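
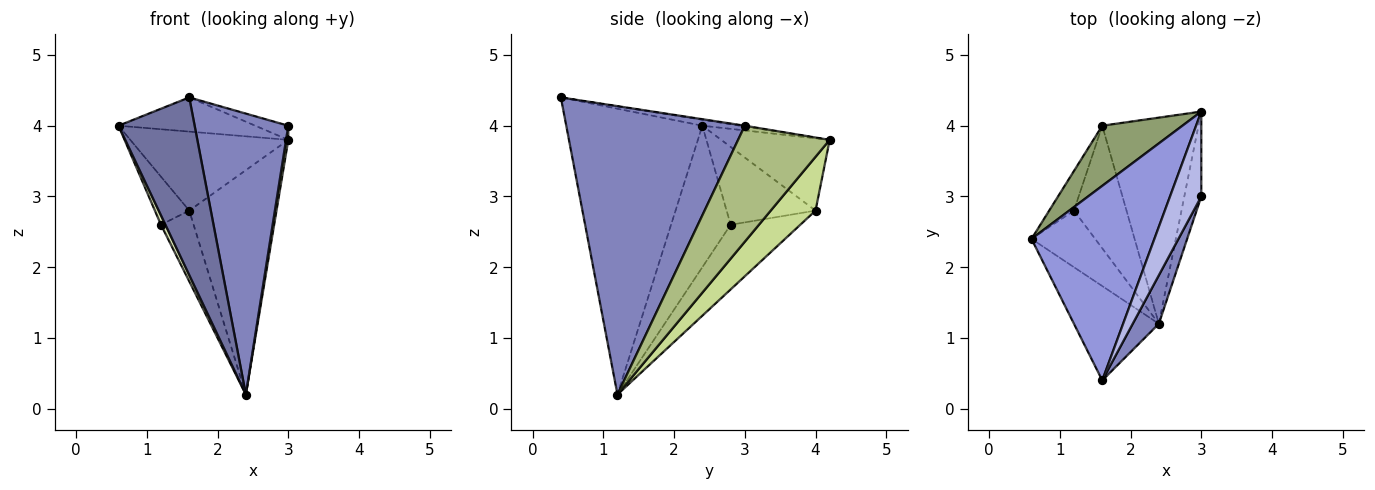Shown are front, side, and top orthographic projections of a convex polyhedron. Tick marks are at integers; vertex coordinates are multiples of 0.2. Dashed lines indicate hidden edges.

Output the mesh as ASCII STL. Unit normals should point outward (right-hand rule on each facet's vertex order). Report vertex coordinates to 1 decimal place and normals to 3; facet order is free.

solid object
 facet normal -0.845 -0.473 -0.251
  outer loop
   vertex 2.4 1.2 0.2
   vertex 1.6 0.4 4.4
   vertex 0.6 2.4 4.0
  endloop
 endfacet
 facet normal 0.883 -0.463 0.080
  outer loop
   vertex 2.4 1.2 0.2
   vertex 3.0 3.0 4.0
   vertex 1.6 0.4 4.4
  endloop
 endfacet
 facet normal -0.048 0.173 0.984
  outer loop
   vertex 3.0 4.2 3.8
   vertex 0.6 2.4 4.0
   vertex 1.6 0.4 4.4
  endloop
 endfacet
 facet normal -0.023 0.164 0.986
  outer loop
   vertex 3.0 4.2 3.8
   vertex 1.6 0.4 4.4
   vertex 3.0 3.0 4.0
  endloop
 endfacet
 facet normal -0.479 0.698 0.532
  outer loop
   vertex 3.0 4.2 3.8
   vertex 1.6 4.0 2.8
   vertex 0.6 2.4 4.0
  endloop
 endfacet
 facet normal 0.989 -0.024 -0.145
  outer loop
   vertex 3.0 4.2 3.8
   vertex 3.0 3.0 4.0
   vertex 2.4 1.2 0.2
  endloop
 endfacet
 facet normal 0.354 0.689 -0.633
  outer loop
   vertex 3.0 4.2 3.8
   vertex 2.4 1.2 0.2
   vertex 1.6 4.0 2.8
  endloop
 endfacet
 facet normal -0.910 -0.068 -0.409
  outer loop
   vertex 1.2 2.8 2.6
   vertex 2.4 1.2 0.2
   vertex 0.6 2.4 4.0
  endloop
 endfacet
 facet normal -0.894 0.346 -0.285
  outer loop
   vertex 1.2 2.8 2.6
   vertex 0.6 2.4 4.0
   vertex 1.6 4.0 2.8
  endloop
 endfacet
 facet normal -0.729 0.342 -0.593
  outer loop
   vertex 1.2 2.8 2.6
   vertex 1.6 4.0 2.8
   vertex 2.4 1.2 0.2
  endloop
 endfacet
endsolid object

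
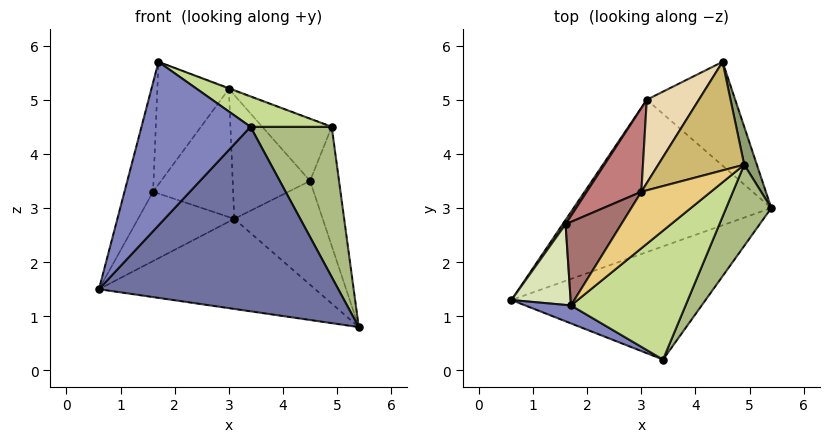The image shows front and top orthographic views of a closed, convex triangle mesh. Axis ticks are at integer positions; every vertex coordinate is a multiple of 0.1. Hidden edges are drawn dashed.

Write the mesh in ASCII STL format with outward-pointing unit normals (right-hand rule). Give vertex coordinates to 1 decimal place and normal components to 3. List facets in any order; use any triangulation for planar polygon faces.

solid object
 facet normal 0.220 -0.831 -0.510
  outer loop
   vertex 3.4 0.2 4.5
   vertex 0.6 1.3 1.5
   vertex 5.4 3.0 0.8
  endloop
 endfacet
 facet normal -0.453 -0.886 0.097
  outer loop
   vertex 1.7 1.2 5.7
   vertex 0.6 1.3 1.5
   vertex 3.4 0.2 4.5
  endloop
 endfacet
 facet normal -0.292 0.487 -0.823
  outer loop
   vertex 3.1 5.0 2.8
   vertex 5.4 3.0 0.8
   vertex 0.6 1.3 1.5
  endloop
 endfacet
 facet normal 0.000 0.707 -0.707
  outer loop
   vertex 3.1 5.0 2.8
   vertex 4.5 5.7 3.5
   vertex 5.4 3.0 0.8
  endloop
 endfacet
 facet normal 0.967 0.244 0.078
  outer loop
   vertex 4.9 3.8 4.5
   vertex 5.4 3.0 0.8
   vertex 4.5 5.7 3.5
  endloop
 endfacet
 facet normal 0.904 -0.377 0.204
  outer loop
   vertex 4.9 3.8 4.5
   vertex 3.4 0.2 4.5
   vertex 5.4 3.0 0.8
  endloop
 endfacet
 facet normal 0.483 -0.201 0.852
  outer loop
   vertex 4.9 3.8 4.5
   vertex 1.7 1.2 5.7
   vertex 3.4 0.2 4.5
  endloop
 endfacet
 facet normal -0.910 0.333 0.246
  outer loop
   vertex 1.6 2.7 3.3
   vertex 0.6 1.3 1.5
   vertex 1.7 1.2 5.7
  endloop
 endfacet
 facet normal -0.834 0.551 0.034
  outer loop
   vertex 1.6 2.7 3.3
   vertex 3.1 5.0 2.8
   vertex 0.6 1.3 1.5
  endloop
 endfacet
 facet normal 0.186 0.488 0.853
  outer loop
   vertex 3.0 3.3 5.2
   vertex 4.9 3.8 4.5
   vertex 4.5 5.7 3.5
  endloop
 endfacet
 facet normal 0.343 0.011 0.939
  outer loop
   vertex 3.0 3.3 5.2
   vertex 1.7 1.2 5.7
   vertex 4.9 3.8 4.5
  endloop
 endfacet
 facet normal -0.570 0.681 0.459
  outer loop
   vertex 3.0 3.3 5.2
   vertex 4.5 5.7 3.5
   vertex 3.1 5.0 2.8
  endloop
 endfacet
 facet normal -0.745 0.551 0.375
  outer loop
   vertex 3.0 3.3 5.2
   vertex 1.6 2.7 3.3
   vertex 1.7 1.2 5.7
  endloop
 endfacet
 facet normal -0.740 0.563 0.368
  outer loop
   vertex 3.0 3.3 5.2
   vertex 3.1 5.0 2.8
   vertex 1.6 2.7 3.3
  endloop
 endfacet
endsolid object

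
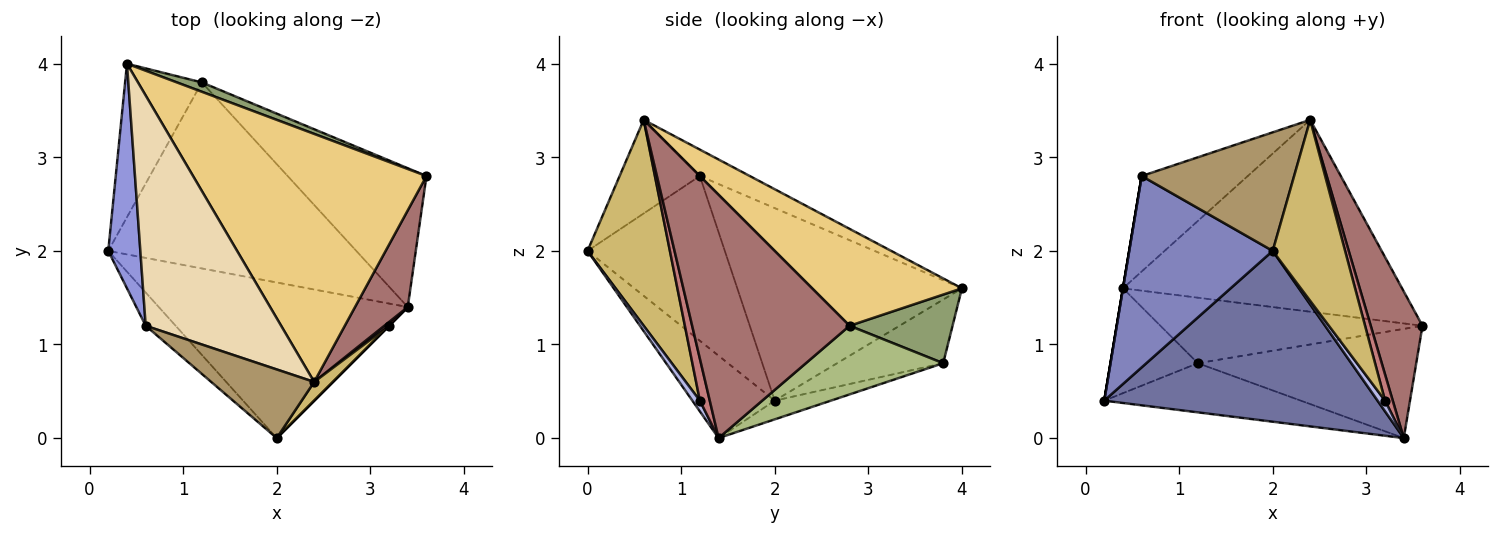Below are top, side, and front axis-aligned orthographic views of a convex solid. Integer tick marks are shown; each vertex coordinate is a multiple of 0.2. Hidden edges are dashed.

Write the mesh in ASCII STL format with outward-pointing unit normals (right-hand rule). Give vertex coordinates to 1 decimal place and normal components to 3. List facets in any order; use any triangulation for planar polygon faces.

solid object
 facet normal -0.217 -0.722 -0.657
  outer loop
   vertex 3.4 1.4 0.0
   vertex 2.0 0.0 2.0
   vertex 0.2 2.0 0.4
  endloop
 endfacet
 facet normal -0.686 -0.717 -0.125
  outer loop
   vertex 0.6 1.2 2.8
   vertex 0.2 2.0 0.4
   vertex 2.0 0.0 2.0
  endloop
 endfacet
 facet normal -0.986 0.000 0.164
  outer loop
   vertex 0.6 1.2 2.8
   vertex 0.4 4.0 1.6
   vertex 0.2 2.0 0.4
  endloop
 endfacet
 facet normal 0.707 -0.707 0.000
  outer loop
   vertex 3.2 1.2 0.4
   vertex 2.0 0.0 2.0
   vertex 3.4 1.4 0.0
  endloop
 endfacet
 facet normal 0.362 0.923 0.132
  outer loop
   vertex 1.2 3.8 0.8
   vertex 0.4 4.0 1.6
   vertex 3.6 2.8 1.2
  endloop
 endfacet
 facet normal 0.362 0.576 -0.733
  outer loop
   vertex 1.2 3.8 0.8
   vertex 3.6 2.8 1.2
   vertex 3.4 1.4 0.0
  endloop
 endfacet
 facet normal -0.565 0.465 -0.681
  outer loop
   vertex 1.2 3.8 0.8
   vertex 0.2 2.0 0.4
   vertex 0.4 4.0 1.6
  endloop
 endfacet
 facet normal -0.073 0.255 -0.964
  outer loop
   vertex 1.2 3.8 0.8
   vertex 3.4 1.4 0.0
   vertex 0.2 2.0 0.4
  endloop
 endfacet
 facet normal -0.415 -0.788 0.456
  outer loop
   vertex 2.4 0.6 3.4
   vertex 0.6 1.2 2.8
   vertex 2.0 0.0 2.0
  endloop
 endfacet
 facet normal 0.749 -0.659 0.068
  outer loop
   vertex 2.4 0.6 3.4
   vertex 2.0 0.0 2.0
   vertex 3.2 1.2 0.4
  endloop
 endfacet
 facet normal 0.312 0.581 0.751
  outer loop
   vertex 2.4 0.6 3.4
   vertex 3.6 2.8 1.2
   vertex 0.4 4.0 1.6
  endloop
 endfacet
 facet normal -0.177 0.377 0.909
  outer loop
   vertex 2.4 0.6 3.4
   vertex 0.4 4.0 1.6
   vertex 0.6 1.2 2.8
  endloop
 endfacet
 facet normal 0.930 -0.306 0.202
  outer loop
   vertex 2.4 0.6 3.4
   vertex 3.4 1.4 0.0
   vertex 3.6 2.8 1.2
  endloop
 endfacet
 facet normal 0.786 -0.612 0.087
  outer loop
   vertex 2.4 0.6 3.4
   vertex 3.2 1.2 0.4
   vertex 3.4 1.4 0.0
  endloop
 endfacet
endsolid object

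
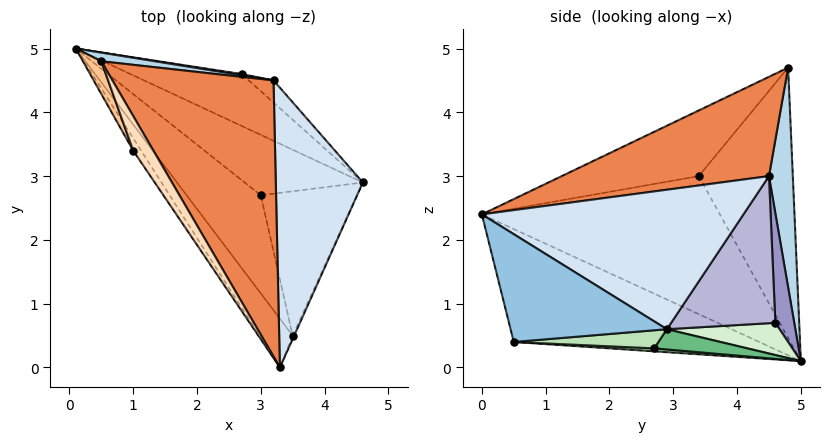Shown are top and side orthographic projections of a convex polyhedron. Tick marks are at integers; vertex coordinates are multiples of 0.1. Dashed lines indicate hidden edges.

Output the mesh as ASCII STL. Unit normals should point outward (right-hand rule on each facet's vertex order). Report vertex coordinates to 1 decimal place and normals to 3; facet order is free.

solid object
 facet normal -0.770 -0.597 -0.226
  outer loop
   vertex 3.5 0.5 0.4
   vertex 3.3 0.0 2.4
   vertex 0.1 5.0 0.1
  endloop
 endfacet
 facet normal 0.909 -0.416 -0.013
  outer loop
   vertex 3.5 0.5 0.4
   vertex 4.6 2.9 0.6
   vertex 3.3 0.0 2.4
  endloop
 endfacet
 facet normal 0.130 0.991 0.032
  outer loop
   vertex 3.2 4.5 3.0
   vertex 0.1 5.0 0.1
   vertex 0.5 4.8 4.7
  endloop
 endfacet
 facet normal 0.847 -0.052 0.529
  outer loop
   vertex 3.2 4.5 3.0
   vertex 3.3 0.0 2.4
   vertex 4.6 2.9 0.6
  endloop
 endfacet
 facet normal 0.522 -0.101 0.847
  outer loop
   vertex 3.2 4.5 3.0
   vertex 0.5 4.8 4.7
   vertex 3.3 0.0 2.4
  endloop
 endfacet
 facet normal -0.831 -0.554 -0.048
  outer loop
   vertex 1.0 3.4 3.0
   vertex 0.1 5.0 0.1
   vertex 3.3 0.0 2.4
  endloop
 endfacet
 facet normal -0.914 -0.402 0.062
  outer loop
   vertex 1.0 3.4 3.0
   vertex 0.5 4.8 4.7
   vertex 0.1 5.0 0.1
  endloop
 endfacet
 facet normal -0.784 -0.573 0.241
  outer loop
   vertex 1.0 3.4 3.0
   vertex 3.3 0.0 2.4
   vertex 0.5 4.8 4.7
  endloop
 endfacet
 facet normal 0.168 0.126 -0.978
  outer loop
   vertex 3.0 2.7 0.3
   vertex 0.1 5.0 0.1
   vertex 4.6 2.9 0.6
  endloop
 endfacet
 facet normal 0.040 -0.036 -0.999
  outer loop
   vertex 3.0 2.7 0.3
   vertex 3.5 0.5 0.4
   vertex 0.1 5.0 0.1
  endloop
 endfacet
 facet normal 0.185 -0.003 -0.983
  outer loop
   vertex 3.0 2.7 0.3
   vertex 4.6 2.9 0.6
   vertex 3.5 0.5 0.4
  endloop
 endfacet
 facet normal 0.261 0.345 -0.902
  outer loop
   vertex 2.7 4.6 0.7
   vertex 4.6 2.9 0.6
   vertex 0.1 5.0 0.1
  endloop
 endfacet
 facet normal 0.150 0.989 0.010
  outer loop
   vertex 2.7 4.6 0.7
   vertex 0.1 5.0 0.1
   vertex 3.2 4.5 3.0
  endloop
 endfacet
 facet normal 0.659 0.744 -0.111
  outer loop
   vertex 2.7 4.6 0.7
   vertex 3.2 4.5 3.0
   vertex 4.6 2.9 0.6
  endloop
 endfacet
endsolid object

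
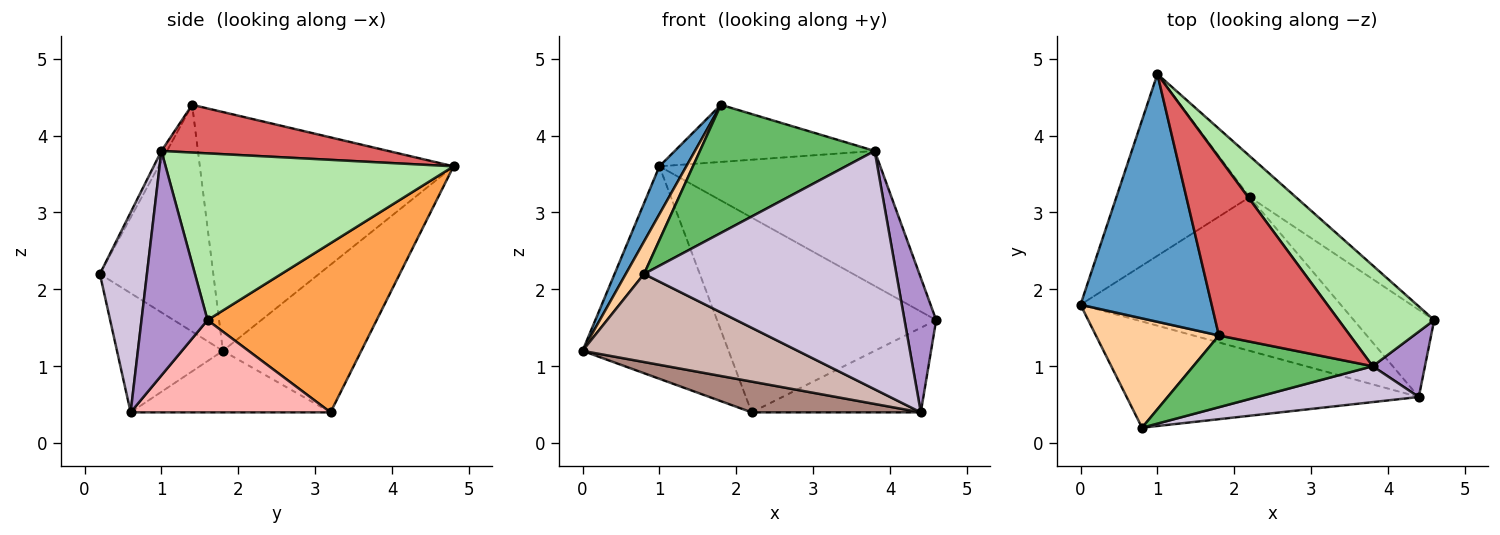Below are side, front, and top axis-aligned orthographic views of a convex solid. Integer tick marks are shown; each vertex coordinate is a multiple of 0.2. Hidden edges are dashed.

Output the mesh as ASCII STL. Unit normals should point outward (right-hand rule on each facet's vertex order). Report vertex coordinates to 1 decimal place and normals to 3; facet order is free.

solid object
 facet normal -0.873 -0.093 0.479
  outer loop
   vertex 1.8 1.4 4.4
   vertex 1.0 4.8 3.6
   vertex 0.0 1.8 1.2
  endloop
 endfacet
 facet normal -0.584 0.617 -0.527
  outer loop
   vertex 2.2 3.2 0.4
   vertex 0.0 1.8 1.2
   vertex 1.0 4.8 3.6
  endloop
 endfacet
 facet normal 0.603 0.781 -0.164
  outer loop
   vertex 2.2 3.2 0.4
   vertex 1.0 4.8 3.6
   vertex 4.6 1.6 1.6
  endloop
 endfacet
 facet normal -0.870 -0.140 0.472
  outer loop
   vertex 0.8 0.2 2.2
   vertex 1.8 1.4 4.4
   vertex 0.0 1.8 1.2
  endloop
 endfacet
 facet normal -0.028 -0.872 0.488
  outer loop
   vertex 3.8 1.0 3.8
   vertex 1.8 1.4 4.4
   vertex 0.8 0.2 2.2
  endloop
 endfacet
 facet normal 0.722 0.554 0.414
  outer loop
   vertex 3.8 1.0 3.8
   vertex 4.6 1.6 1.6
   vertex 1.0 4.8 3.6
  endloop
 endfacet
 facet normal 0.328 0.289 0.900
  outer loop
   vertex 3.8 1.0 3.8
   vertex 1.0 4.8 3.6
   vertex 1.8 1.4 4.4
  endloop
 endfacet
 facet normal 0.636 0.538 -0.554
  outer loop
   vertex 4.4 0.6 0.4
   vertex 2.2 3.2 0.4
   vertex 4.6 1.6 1.6
  endloop
 endfacet
 facet normal 0.882 -0.423 0.206
  outer loop
   vertex 4.4 0.6 0.4
   vertex 4.6 1.6 1.6
   vertex 3.8 1.0 3.8
  endloop
 endfacet
 facet normal 0.181 -0.972 0.146
  outer loop
   vertex 4.4 0.6 0.4
   vertex 3.8 1.0 3.8
   vertex 0.8 0.2 2.2
  endloop
 endfacet
 facet normal -0.226 -0.191 -0.955
  outer loop
   vertex 4.4 0.6 0.4
   vertex 0.0 1.8 1.2
   vertex 2.2 3.2 0.4
  endloop
 endfacet
 facet normal -0.300 -0.609 -0.735
  outer loop
   vertex 4.4 0.6 0.4
   vertex 0.8 0.2 2.2
   vertex 0.0 1.8 1.2
  endloop
 endfacet
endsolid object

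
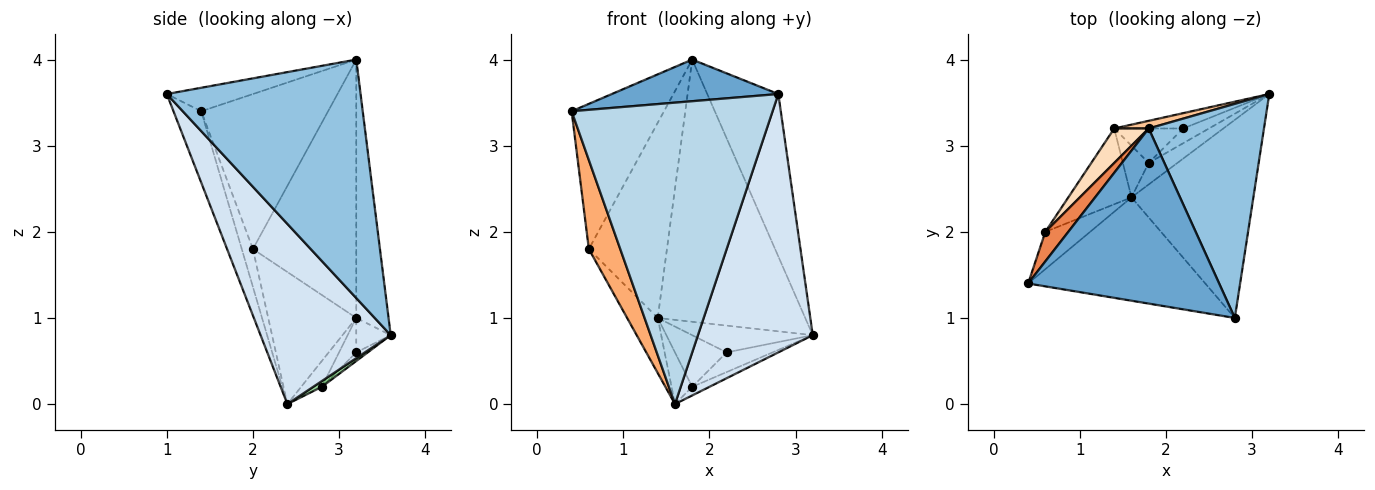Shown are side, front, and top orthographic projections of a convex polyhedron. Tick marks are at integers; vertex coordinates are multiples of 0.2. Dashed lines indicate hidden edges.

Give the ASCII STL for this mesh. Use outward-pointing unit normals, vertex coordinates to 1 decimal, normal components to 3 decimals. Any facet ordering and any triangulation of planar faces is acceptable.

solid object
 facet normal -0.119 -0.230 0.966
  outer loop
   vertex 1.8 3.2 4.0
   vertex 0.4 1.4 3.4
   vertex 2.8 1.0 3.6
  endloop
 endfacet
 facet normal 0.855 0.313 0.413
  outer loop
   vertex 1.8 3.2 4.0
   vertex 2.8 1.0 3.6
   vertex 3.2 3.6 0.8
  endloop
 endfacet
 facet normal -0.130 -0.938 -0.322
  outer loop
   vertex 1.6 2.4 0.0
   vertex 2.8 1.0 3.6
   vertex 0.4 1.4 3.4
  endloop
 endfacet
 facet normal 0.669 -0.590 -0.452
  outer loop
   vertex 1.6 2.4 0.0
   vertex 3.2 3.6 0.8
   vertex 2.8 1.0 3.6
  endloop
 endfacet
 facet normal -0.803 0.585 0.119
  outer loop
   vertex 0.6 2.0 1.8
   vertex 0.4 1.4 3.4
   vertex 1.8 3.2 4.0
  endloop
 endfacet
 facet normal -0.311 -0.876 -0.368
  outer loop
   vertex 0.6 2.0 1.8
   vertex 1.6 2.4 0.0
   vertex 0.4 1.4 3.4
  endloop
 endfacet
 facet normal -0.214 0.976 0.029
  outer loop
   vertex 1.4 3.2 1.0
   vertex 1.8 3.2 4.0
   vertex 3.2 3.6 0.8
  endloop
 endfacet
 facet normal -0.793 0.599 0.106
  outer loop
   vertex 1.4 3.2 1.0
   vertex 0.6 2.0 1.8
   vertex 1.8 3.2 4.0
  endloop
 endfacet
 facet normal -0.861 0.299 -0.412
  outer loop
   vertex 1.4 3.2 1.0
   vertex 1.6 2.4 0.0
   vertex 0.6 2.0 1.8
  endloop
 endfacet
 facet normal 0.183 0.365 -0.913
  outer loop
   vertex 1.8 2.8 0.2
   vertex 3.2 3.6 0.8
   vertex 1.6 2.4 0.0
  endloop
 endfacet
 facet normal -0.577 0.577 -0.577
  outer loop
   vertex 1.8 2.8 0.2
   vertex 1.6 2.4 0.0
   vertex 1.4 3.2 1.0
  endloop
 endfacet
 facet normal -0.241 0.843 -0.482
  outer loop
   vertex 2.2 3.2 0.6
   vertex 1.4 3.2 1.0
   vertex 3.2 3.6 0.8
  endloop
 endfacet
 facet normal -0.196 0.784 -0.588
  outer loop
   vertex 2.2 3.2 0.6
   vertex 3.2 3.6 0.8
   vertex 1.8 2.8 0.2
  endloop
 endfacet
 facet normal -0.267 0.802 -0.535
  outer loop
   vertex 2.2 3.2 0.6
   vertex 1.8 2.8 0.2
   vertex 1.4 3.2 1.0
  endloop
 endfacet
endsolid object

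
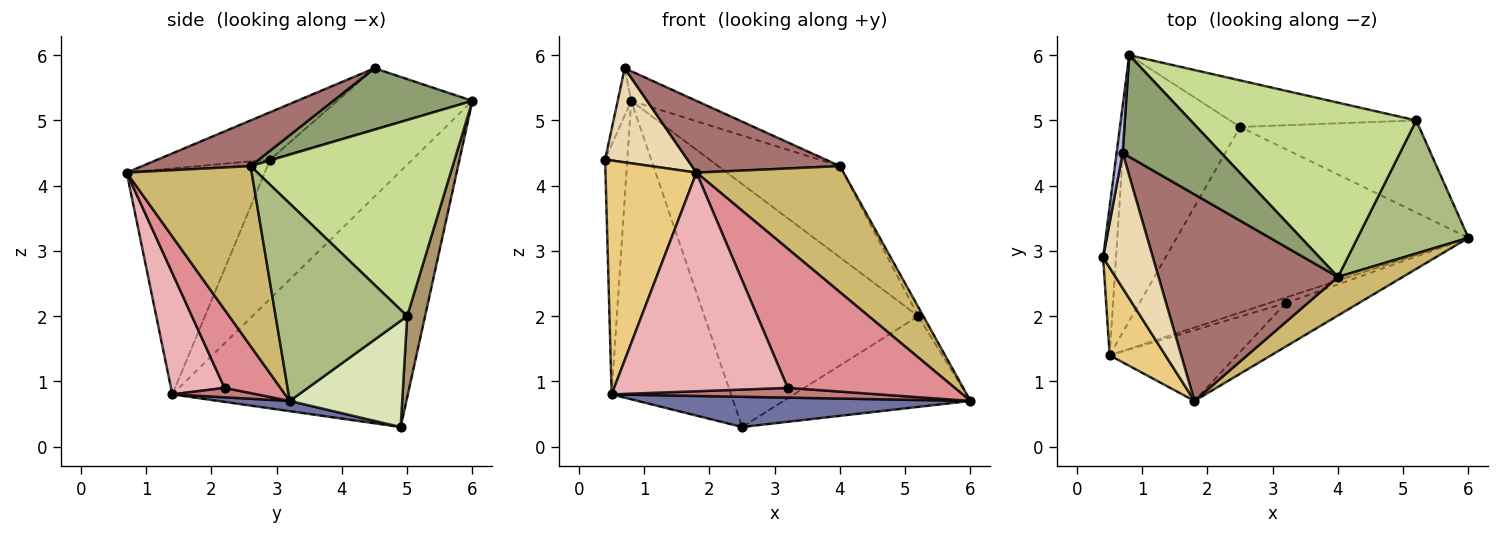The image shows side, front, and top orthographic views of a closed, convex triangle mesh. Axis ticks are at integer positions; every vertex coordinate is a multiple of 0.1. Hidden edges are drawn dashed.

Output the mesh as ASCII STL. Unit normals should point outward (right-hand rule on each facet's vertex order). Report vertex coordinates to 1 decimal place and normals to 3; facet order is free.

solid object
 facet normal 0.035 -0.161 -0.986
  outer loop
   vertex 0.5 1.4 0.8
   vertex 2.5 4.9 0.3
   vertex 6.0 3.2 0.7
  endloop
 endfacet
 facet normal -0.984 0.153 -0.091
  outer loop
   vertex 0.5 1.4 0.8
   vertex 0.4 2.9 4.4
   vertex 0.8 6.0 5.3
  endloop
 endfacet
 facet normal -0.827 0.419 -0.374
  outer loop
   vertex 0.5 1.4 0.8
   vertex 0.8 6.0 5.3
   vertex 2.5 4.9 0.3
  endloop
 endfacet
 facet normal -0.990 0.099 0.099
  outer loop
   vertex 0.7 4.5 5.8
   vertex 0.8 6.0 5.3
   vertex 0.4 2.9 4.4
  endloop
 endfacet
 facet normal 0.513 0.240 0.824
  outer loop
   vertex 0.7 4.5 5.8
   vertex 4.0 2.6 4.3
   vertex 0.8 6.0 5.3
  endloop
 endfacet
 facet normal 0.871 0.034 0.490
  outer loop
   vertex 5.2 5.0 2.0
   vertex 4.0 2.6 4.3
   vertex 6.0 3.2 0.7
  endloop
 endfacet
 facet normal 0.610 0.368 0.702
  outer loop
   vertex 5.2 5.0 2.0
   vertex 0.8 6.0 5.3
   vertex 4.0 2.6 4.3
  endloop
 endfacet
 facet normal 0.389 0.647 -0.656
  outer loop
   vertex 5.2 5.0 2.0
   vertex 6.0 3.2 0.7
   vertex 2.5 4.9 0.3
  endloop
 endfacet
 facet normal 0.082 0.979 -0.188
  outer loop
   vertex 5.2 5.0 2.0
   vertex 2.5 4.9 0.3
   vertex 0.8 6.0 5.3
  endloop
 endfacet
 facet normal 0.631 -0.742 0.227
  outer loop
   vertex 1.8 0.7 4.2
   vertex 6.0 3.2 0.7
   vertex 4.0 2.6 4.3
  endloop
 endfacet
 facet normal -0.818 -0.539 0.202
  outer loop
   vertex 1.8 0.7 4.2
   vertex 0.4 2.9 4.4
   vertex 0.5 1.4 0.8
  endloop
 endfacet
 facet normal -0.615 -0.450 0.647
  outer loop
   vertex 1.8 0.7 4.2
   vertex 0.7 4.5 5.8
   vertex 0.4 2.9 4.4
  endloop
 endfacet
 facet normal 0.234 -0.319 0.918
  outer loop
   vertex 1.8 0.7 4.2
   vertex 4.0 2.6 4.3
   vertex 0.7 4.5 5.8
  endloop
 endfacet
 facet normal 0.267 -0.841 -0.472
  outer loop
   vertex 3.2 2.2 0.9
   vertex 0.5 1.4 0.8
   vertex 6.0 3.2 0.7
  endloop
 endfacet
 facet normal 0.304 -0.909 -0.284
  outer loop
   vertex 3.2 2.2 0.9
   vertex 6.0 3.2 0.7
   vertex 1.8 0.7 4.2
  endloop
 endfacet
 facet normal 0.281 -0.913 -0.296
  outer loop
   vertex 3.2 2.2 0.9
   vertex 1.8 0.7 4.2
   vertex 0.5 1.4 0.8
  endloop
 endfacet
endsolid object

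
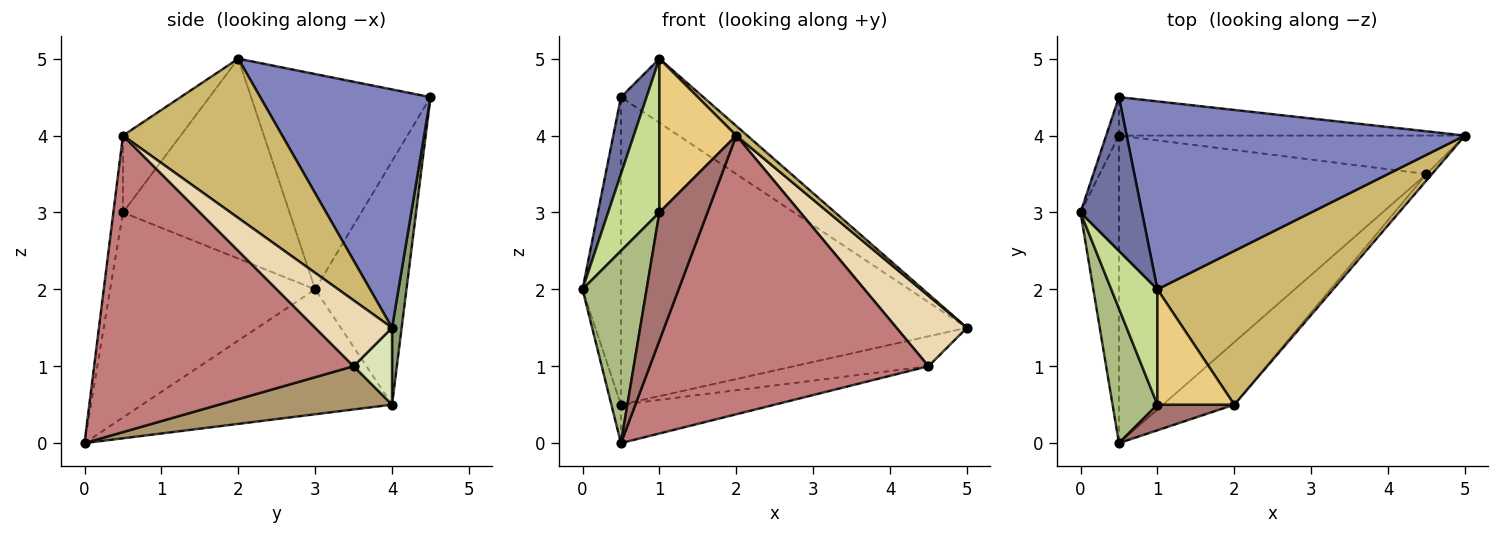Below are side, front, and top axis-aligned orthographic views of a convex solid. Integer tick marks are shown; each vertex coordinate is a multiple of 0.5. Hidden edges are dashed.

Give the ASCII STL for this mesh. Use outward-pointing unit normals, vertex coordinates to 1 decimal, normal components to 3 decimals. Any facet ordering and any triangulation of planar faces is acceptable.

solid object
 facet normal -0.953 -0.136 0.272
  outer loop
   vertex 0.5 4.5 4.5
   vertex 0.0 3.0 2.0
   vertex 1.0 2.0 5.0
  endloop
 endfacet
 facet normal 0.555 0.268 0.787
  outer loop
   vertex 0.5 4.5 4.5
   vertex 1.0 2.0 5.0
   vertex 5.0 4.0 1.5
  endloop
 endfacet
 facet normal -0.955 0.037 -0.294
  outer loop
   vertex 0.5 4.0 0.5
   vertex 0.5 0.0 0.0
   vertex 0.0 3.0 2.0
  endloop
 endfacet
 facet normal -0.921 0.388 -0.048
  outer loop
   vertex 0.5 4.0 0.5
   vertex 0.0 3.0 2.0
   vertex 0.5 4.5 4.5
  endloop
 endfacet
 facet normal 0.028 0.992 -0.124
  outer loop
   vertex 0.5 4.0 0.5
   vertex 0.5 4.5 4.5
   vertex 5.0 4.0 1.5
  endloop
 endfacet
 facet normal -0.934 -0.292 0.204
  outer loop
   vertex 1.0 0.5 3.0
   vertex 0.0 3.0 2.0
   vertex 0.5 0.0 0.0
  endloop
 endfacet
 facet normal -0.933 -0.287 0.215
  outer loop
   vertex 1.0 0.5 3.0
   vertex 1.0 2.0 5.0
   vertex 0.0 3.0 2.0
  endloop
 endfacet
 facet normal 0.173 0.605 -0.777
  outer loop
   vertex 4.5 3.5 1.0
   vertex 0.5 4.0 0.5
   vertex 5.0 4.0 1.5
  endloop
 endfacet
 facet normal 0.138 0.123 -0.983
  outer loop
   vertex 4.5 3.5 1.0
   vertex 0.5 0.0 0.0
   vertex 0.5 4.0 0.5
  endloop
 endfacet
 facet normal 0.671 -0.046 0.740
  outer loop
   vertex 2.0 0.5 4.0
   vertex 5.0 4.0 1.5
   vertex 1.0 2.0 5.0
  endloop
 endfacet
 facet normal -0.514 -0.686 0.514
  outer loop
   vertex 2.0 0.5 4.0
   vertex 1.0 2.0 5.0
   vertex 1.0 0.5 3.0
  endloop
 endfacet
 facet normal 0.736 -0.674 -0.061
  outer loop
   vertex 2.0 0.5 4.0
   vertex 4.5 3.5 1.0
   vertex 5.0 4.0 1.5
  endloop
 endfacet
 facet normal -0.192 -0.962 0.192
  outer loop
   vertex 2.0 0.5 4.0
   vertex 1.0 0.5 3.0
   vertex 0.5 0.0 0.0
  endloop
 endfacet
 facet normal 0.672 -0.722 -0.162
  outer loop
   vertex 2.0 0.5 4.0
   vertex 0.5 0.0 0.0
   vertex 4.5 3.5 1.0
  endloop
 endfacet
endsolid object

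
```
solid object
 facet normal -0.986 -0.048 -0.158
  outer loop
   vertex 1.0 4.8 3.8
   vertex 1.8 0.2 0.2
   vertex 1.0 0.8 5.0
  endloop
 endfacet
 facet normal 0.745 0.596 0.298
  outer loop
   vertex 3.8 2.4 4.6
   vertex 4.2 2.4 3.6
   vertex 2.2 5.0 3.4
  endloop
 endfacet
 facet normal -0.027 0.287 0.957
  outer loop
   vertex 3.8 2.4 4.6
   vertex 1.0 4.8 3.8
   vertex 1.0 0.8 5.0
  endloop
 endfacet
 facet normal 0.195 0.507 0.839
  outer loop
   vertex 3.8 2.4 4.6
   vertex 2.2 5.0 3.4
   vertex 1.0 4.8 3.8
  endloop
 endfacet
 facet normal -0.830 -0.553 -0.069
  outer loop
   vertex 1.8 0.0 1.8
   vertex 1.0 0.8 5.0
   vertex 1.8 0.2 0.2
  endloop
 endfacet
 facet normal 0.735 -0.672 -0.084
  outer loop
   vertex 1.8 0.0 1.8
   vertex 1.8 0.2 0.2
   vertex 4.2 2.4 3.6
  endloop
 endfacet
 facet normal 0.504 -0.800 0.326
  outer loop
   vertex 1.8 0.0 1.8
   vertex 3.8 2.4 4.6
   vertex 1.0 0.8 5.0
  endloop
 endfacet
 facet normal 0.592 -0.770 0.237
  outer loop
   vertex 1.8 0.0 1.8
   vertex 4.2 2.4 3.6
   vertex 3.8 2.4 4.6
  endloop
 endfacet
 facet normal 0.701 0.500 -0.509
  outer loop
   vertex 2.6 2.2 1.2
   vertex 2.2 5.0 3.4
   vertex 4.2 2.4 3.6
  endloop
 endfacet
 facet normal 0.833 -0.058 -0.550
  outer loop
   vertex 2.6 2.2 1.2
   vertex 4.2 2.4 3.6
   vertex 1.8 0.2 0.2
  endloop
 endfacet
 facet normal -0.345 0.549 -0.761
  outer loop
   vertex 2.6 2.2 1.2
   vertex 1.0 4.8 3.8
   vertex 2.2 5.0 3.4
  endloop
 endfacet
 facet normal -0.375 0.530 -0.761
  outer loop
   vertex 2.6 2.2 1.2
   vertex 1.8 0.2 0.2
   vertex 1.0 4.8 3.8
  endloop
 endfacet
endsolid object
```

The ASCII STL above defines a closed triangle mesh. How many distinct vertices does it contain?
8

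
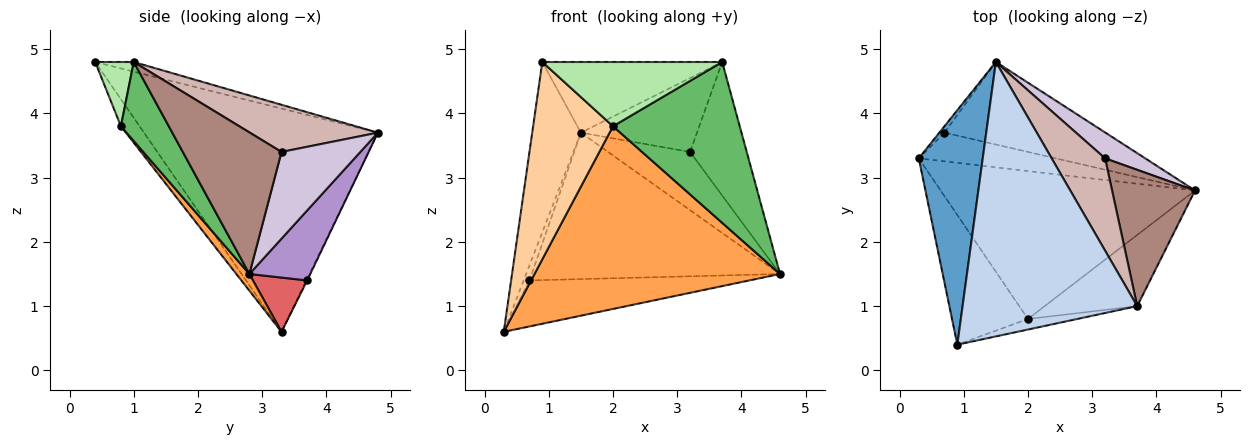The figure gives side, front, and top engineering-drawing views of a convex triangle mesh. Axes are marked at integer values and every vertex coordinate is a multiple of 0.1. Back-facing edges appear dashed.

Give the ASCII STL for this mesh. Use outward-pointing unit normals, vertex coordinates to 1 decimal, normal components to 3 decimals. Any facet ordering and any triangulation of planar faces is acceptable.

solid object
 facet normal -0.943 0.196 0.270
  outer loop
   vertex 1.5 4.8 3.7
   vertex 0.3 3.3 0.6
   vertex 0.9 0.4 4.8
  endloop
 endfacet
 facet normal -0.053 0.249 0.967
  outer loop
   vertex 3.7 1.0 4.8
   vertex 1.5 4.8 3.7
   vertex 0.9 0.4 4.8
  endloop
 endfacet
 facet normal 0.041 -0.777 -0.629
  outer loop
   vertex 2.0 0.8 3.8
   vertex 0.3 3.3 0.6
   vertex 4.6 2.8 1.5
  endloop
 endfacet
 facet normal -0.192 -0.820 -0.539
  outer loop
   vertex 2.0 0.8 3.8
   vertex 0.9 0.4 4.8
   vertex 0.3 3.3 0.6
  endloop
 endfacet
 facet normal 0.327 -0.864 -0.382
  outer loop
   vertex 2.0 0.8 3.8
   vertex 4.6 2.8 1.5
   vertex 3.7 1.0 4.8
  endloop
 endfacet
 facet normal 0.207 -0.965 -0.159
  outer loop
   vertex 2.0 0.8 3.8
   vertex 3.7 1.0 4.8
   vertex 0.9 0.4 4.8
  endloop
 endfacet
 facet normal 0.205 0.831 -0.518
  outer loop
   vertex 0.7 3.7 1.4
   vertex 4.6 2.8 1.5
   vertex 0.3 3.3 0.6
  endloop
 endfacet
 facet normal -0.130 0.911 -0.391
  outer loop
   vertex 0.7 3.7 1.4
   vertex 0.3 3.3 0.6
   vertex 1.5 4.8 3.7
  endloop
 endfacet
 facet normal 0.209 0.852 -0.480
  outer loop
   vertex 0.7 3.7 1.4
   vertex 1.5 4.8 3.7
   vertex 4.6 2.8 1.5
  endloop
 endfacet
 facet normal 0.660 0.687 0.305
  outer loop
   vertex 3.2 3.3 3.4
   vertex 4.6 2.8 1.5
   vertex 1.5 4.8 3.7
  endloop
 endfacet
 facet normal 0.773 0.444 0.453
  outer loop
   vertex 3.2 3.3 3.4
   vertex 3.7 1.0 4.8
   vertex 4.6 2.8 1.5
  endloop
 endfacet
 facet normal 0.567 0.515 0.643
  outer loop
   vertex 3.2 3.3 3.4
   vertex 1.5 4.8 3.7
   vertex 3.7 1.0 4.8
  endloop
 endfacet
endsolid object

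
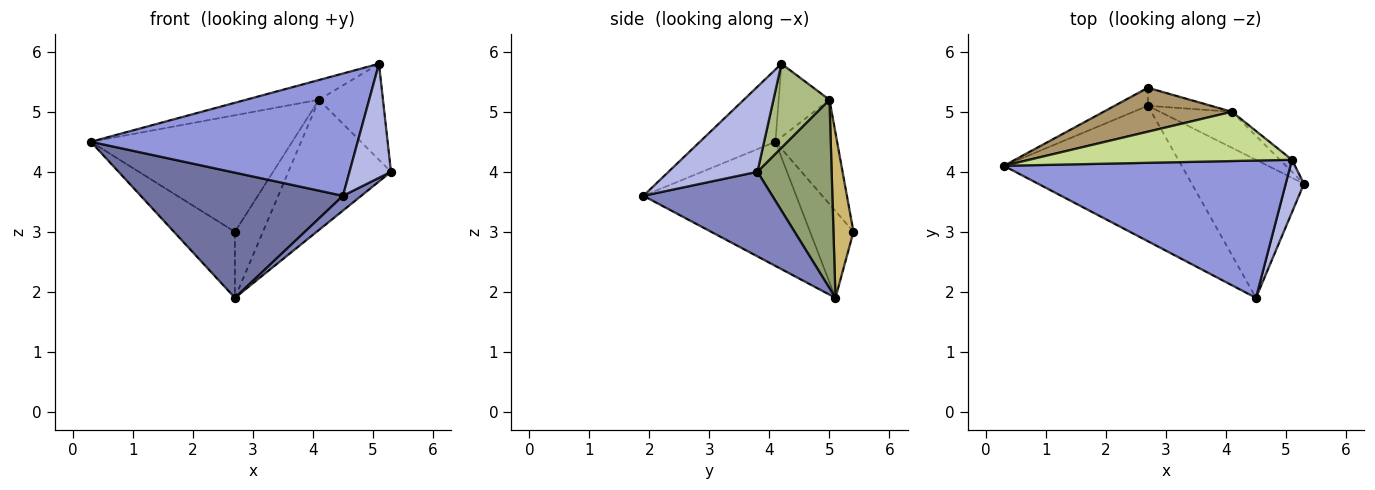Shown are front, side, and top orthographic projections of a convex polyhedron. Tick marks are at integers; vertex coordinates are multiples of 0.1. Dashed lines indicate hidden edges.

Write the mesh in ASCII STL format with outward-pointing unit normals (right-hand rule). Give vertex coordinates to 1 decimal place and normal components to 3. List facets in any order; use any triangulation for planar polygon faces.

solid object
 facet normal -0.456 -0.604 -0.654
  outer loop
   vertex 2.7 5.1 1.9
   vertex 4.5 1.9 3.6
   vertex 0.3 4.1 4.5
  endloop
 endfacet
 facet normal 0.600 -0.085 -0.795
  outer loop
   vertex 2.7 5.1 1.9
   vertex 5.3 3.8 4.0
   vertex 4.5 1.9 3.6
  endloop
 endfacet
 facet normal -0.185 -0.654 0.734
  outer loop
   vertex 5.1 4.2 5.8
   vertex 0.3 4.1 4.5
   vertex 4.5 1.9 3.6
  endloop
 endfacet
 facet normal 0.890 -0.415 0.191
  outer loop
   vertex 5.1 4.2 5.8
   vertex 4.5 1.9 3.6
   vertex 5.3 3.8 4.0
  endloop
 endfacet
 facet normal 0.572 0.791 -0.219
  outer loop
   vertex 4.1 5.0 5.2
   vertex 5.3 3.8 4.0
   vertex 2.7 5.1 1.9
  endloop
 endfacet
 facet normal 0.656 0.749 -0.094
  outer loop
   vertex 4.1 5.0 5.2
   vertex 5.1 4.2 5.8
   vertex 5.3 3.8 4.0
  endloop
 endfacet
 facet normal -0.251 0.360 0.898
  outer loop
   vertex 4.1 5.0 5.2
   vertex 0.3 4.1 4.5
   vertex 5.1 4.2 5.8
  endloop
 endfacet
 facet normal -0.566 0.795 -0.217
  outer loop
   vertex 2.7 5.4 3.0
   vertex 2.7 5.1 1.9
   vertex 0.3 4.1 4.5
  endloop
 endfacet
 facet normal -0.275 0.900 0.339
  outer loop
   vertex 2.7 5.4 3.0
   vertex 0.3 4.1 4.5
   vertex 4.1 5.0 5.2
  endloop
 endfacet
 facet normal 0.567 0.794 -0.217
  outer loop
   vertex 2.7 5.4 3.0
   vertex 4.1 5.0 5.2
   vertex 2.7 5.1 1.9
  endloop
 endfacet
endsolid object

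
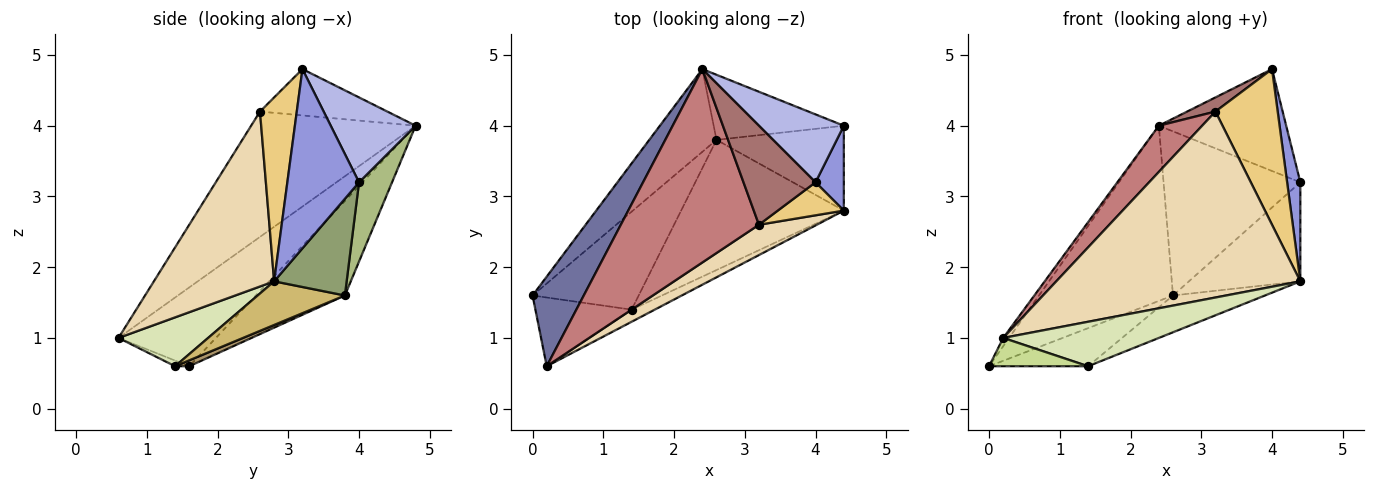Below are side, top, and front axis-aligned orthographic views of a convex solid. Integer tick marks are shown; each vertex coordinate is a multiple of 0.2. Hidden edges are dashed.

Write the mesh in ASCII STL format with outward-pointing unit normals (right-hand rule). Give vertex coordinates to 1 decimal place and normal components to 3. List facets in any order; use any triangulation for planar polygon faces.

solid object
 facet normal -0.838 0.050 0.544
  outer loop
   vertex 0.2 0.6 1.0
   vertex 2.4 4.8 4.0
   vertex 0.0 1.6 0.6
  endloop
 endfacet
 facet normal -0.515 0.775 -0.366
  outer loop
   vertex 2.6 3.8 1.6
   vertex 0.0 1.6 0.6
   vertex 2.4 4.8 4.0
  endloop
 endfacet
 facet normal 0.972 -0.179 0.153
  outer loop
   vertex 4.4 4.0 3.2
   vertex 4.0 3.2 4.8
   vertex 4.4 2.8 1.8
  endloop
 endfacet
 facet normal 0.485 0.728 0.485
  outer loop
   vertex 4.4 4.0 3.2
   vertex 2.4 4.8 4.0
   vertex 4.0 3.2 4.8
  endloop
 endfacet
 facet normal 0.443 0.681 -0.583
  outer loop
   vertex 4.4 4.0 3.2
   vertex 4.4 2.8 1.8
   vertex 2.6 3.8 1.6
  endloop
 endfacet
 facet normal 0.219 0.907 -0.360
  outer loop
   vertex 4.4 4.0 3.2
   vertex 2.6 3.8 1.6
   vertex 2.4 4.8 4.0
  endloop
 endfacet
 facet normal -0.054 -0.380 -0.923
  outer loop
   vertex 1.4 1.4 0.6
   vertex 0.2 0.6 1.0
   vertex 0.0 1.6 0.6
  endloop
 endfacet
 facet normal 0.486 -0.843 -0.230
  outer loop
   vertex 1.4 1.4 0.6
   vertex 4.4 2.8 1.8
   vertex 0.2 0.6 1.0
  endloop
 endfacet
 facet normal 0.052 0.362 -0.931
  outer loop
   vertex 1.4 1.4 0.6
   vertex 0.0 1.6 0.6
   vertex 2.6 3.8 1.6
  endloop
 endfacet
 facet normal 0.250 0.263 -0.932
  outer loop
   vertex 1.4 1.4 0.6
   vertex 2.6 3.8 1.6
   vertex 4.4 2.8 1.8
  endloop
 endfacet
 facet normal 0.500 -0.847 0.180
  outer loop
   vertex 3.2 2.6 4.2
   vertex 4.4 2.8 1.8
   vertex 4.0 3.2 4.8
  endloop
 endfacet
 facet normal 0.437 -0.888 0.145
  outer loop
   vertex 3.2 2.6 4.2
   vertex 0.2 0.6 1.0
   vertex 4.4 2.8 1.8
  endloop
 endfacet
 facet normal -0.537 -0.119 0.835
  outer loop
   vertex 3.2 2.6 4.2
   vertex 4.0 3.2 4.8
   vertex 2.4 4.8 4.0
  endloop
 endfacet
 facet normal -0.662 -0.174 0.729
  outer loop
   vertex 3.2 2.6 4.2
   vertex 2.4 4.8 4.0
   vertex 0.2 0.6 1.0
  endloop
 endfacet
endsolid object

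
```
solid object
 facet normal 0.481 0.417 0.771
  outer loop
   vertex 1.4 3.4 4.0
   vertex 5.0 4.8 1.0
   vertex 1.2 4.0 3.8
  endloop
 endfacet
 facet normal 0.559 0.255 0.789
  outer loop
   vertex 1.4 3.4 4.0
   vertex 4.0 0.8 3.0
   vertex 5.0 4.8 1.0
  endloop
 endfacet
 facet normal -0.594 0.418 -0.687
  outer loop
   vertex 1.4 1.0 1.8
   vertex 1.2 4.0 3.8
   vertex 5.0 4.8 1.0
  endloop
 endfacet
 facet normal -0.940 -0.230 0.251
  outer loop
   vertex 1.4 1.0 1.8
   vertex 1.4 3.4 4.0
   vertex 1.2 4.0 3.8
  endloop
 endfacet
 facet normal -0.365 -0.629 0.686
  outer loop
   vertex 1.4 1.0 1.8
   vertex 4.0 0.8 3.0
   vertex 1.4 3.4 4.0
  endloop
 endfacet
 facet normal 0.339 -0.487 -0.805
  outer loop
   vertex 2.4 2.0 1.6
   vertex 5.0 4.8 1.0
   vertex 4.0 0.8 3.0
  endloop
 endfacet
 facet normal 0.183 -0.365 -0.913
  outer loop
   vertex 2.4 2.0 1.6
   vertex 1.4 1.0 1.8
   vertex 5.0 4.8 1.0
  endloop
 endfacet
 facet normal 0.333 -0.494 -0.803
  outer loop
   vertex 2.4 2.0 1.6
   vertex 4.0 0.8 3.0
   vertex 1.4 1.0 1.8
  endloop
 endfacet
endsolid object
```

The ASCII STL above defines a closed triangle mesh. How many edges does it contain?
12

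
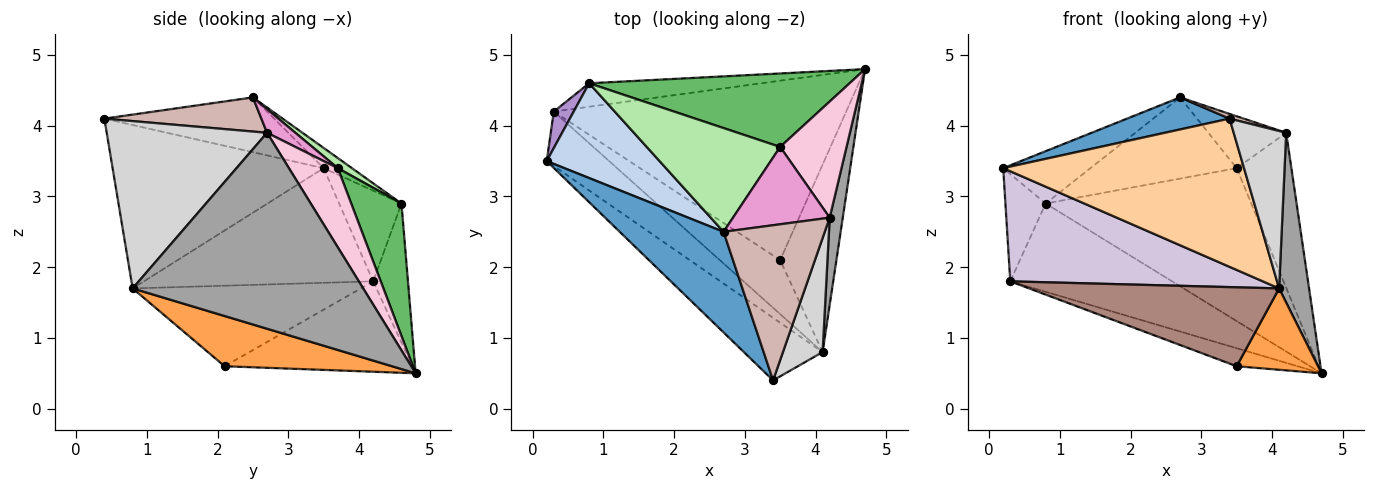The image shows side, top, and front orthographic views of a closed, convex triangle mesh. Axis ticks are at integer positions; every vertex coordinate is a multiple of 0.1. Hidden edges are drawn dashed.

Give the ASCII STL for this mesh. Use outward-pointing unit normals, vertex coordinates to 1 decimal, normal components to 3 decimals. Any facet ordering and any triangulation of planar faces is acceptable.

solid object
 facet normal -0.449 -0.271 0.851
  outer loop
   vertex 2.7 2.5 4.4
   vertex 0.2 3.5 3.4
   vertex 3.4 0.4 4.1
  endloop
 endfacet
 facet normal -0.155 0.478 0.865
  outer loop
   vertex 0.8 4.6 2.9
   vertex 0.2 3.5 3.4
   vertex 2.7 2.5 4.4
  endloop
 endfacet
 facet normal 0.634 -0.308 -0.710
  outer loop
   vertex 4.1 0.8 1.7
   vertex 3.5 2.1 0.6
   vertex 4.7 4.8 0.5
  endloop
 endfacet
 facet normal -0.628 -0.717 -0.303
  outer loop
   vertex 4.1 0.8 1.7
   vertex 3.4 0.4 4.1
   vertex 0.2 3.5 3.4
  endloop
 endfacet
 facet normal 0.215 0.880 0.423
  outer loop
   vertex 3.5 3.7 3.4
   vertex 4.7 4.8 0.5
   vertex 0.8 4.6 2.9
  endloop
 endfacet
 facet normal 0.060 0.615 0.786
  outer loop
   vertex 3.5 3.7 3.4
   vertex 0.8 4.6 2.9
   vertex 2.7 2.5 4.4
  endloop
 endfacet
 facet normal -0.294 0.095 -0.951
  outer loop
   vertex 0.3 4.2 1.8
   vertex 4.7 4.8 0.5
   vertex 3.5 2.1 0.6
  endloop
 endfacet
 facet normal -0.203 0.946 -0.252
  outer loop
   vertex 0.3 4.2 1.8
   vertex 0.8 4.6 2.9
   vertex 4.7 4.8 0.5
  endloop
 endfacet
 facet normal -0.826 0.533 0.182
  outer loop
   vertex 0.3 4.2 1.8
   vertex 0.2 3.5 3.4
   vertex 0.8 4.6 2.9
  endloop
 endfacet
 facet normal -0.631 -0.695 -0.344
  outer loop
   vertex 0.3 4.2 1.8
   vertex 4.1 0.8 1.7
   vertex 0.2 3.5 3.4
  endloop
 endfacet
 facet normal -0.602 -0.659 -0.451
  outer loop
   vertex 0.3 4.2 1.8
   vertex 3.5 2.1 0.6
   vertex 4.1 0.8 1.7
  endloop
 endfacet
 facet normal 0.320 -0.029 0.947
  outer loop
   vertex 4.2 2.7 3.9
   vertex 2.7 2.5 4.4
   vertex 3.4 0.4 4.1
  endloop
 endfacet
 facet normal 0.199 0.546 0.814
  outer loop
   vertex 4.2 2.7 3.9
   vertex 3.5 3.7 3.4
   vertex 2.7 2.5 4.4
  endloop
 endfacet
 facet normal 0.582 0.651 0.488
  outer loop
   vertex 4.2 2.7 3.9
   vertex 4.7 4.8 0.5
   vertex 3.5 3.7 3.4
  endloop
 endfacet
 facet normal 0.989 -0.129 0.066
  outer loop
   vertex 4.2 2.7 3.9
   vertex 4.1 0.8 1.7
   vertex 4.7 4.8 0.5
  endloop
 endfacet
 facet normal 0.927 -0.303 0.220
  outer loop
   vertex 4.2 2.7 3.9
   vertex 3.4 0.4 4.1
   vertex 4.1 0.8 1.7
  endloop
 endfacet
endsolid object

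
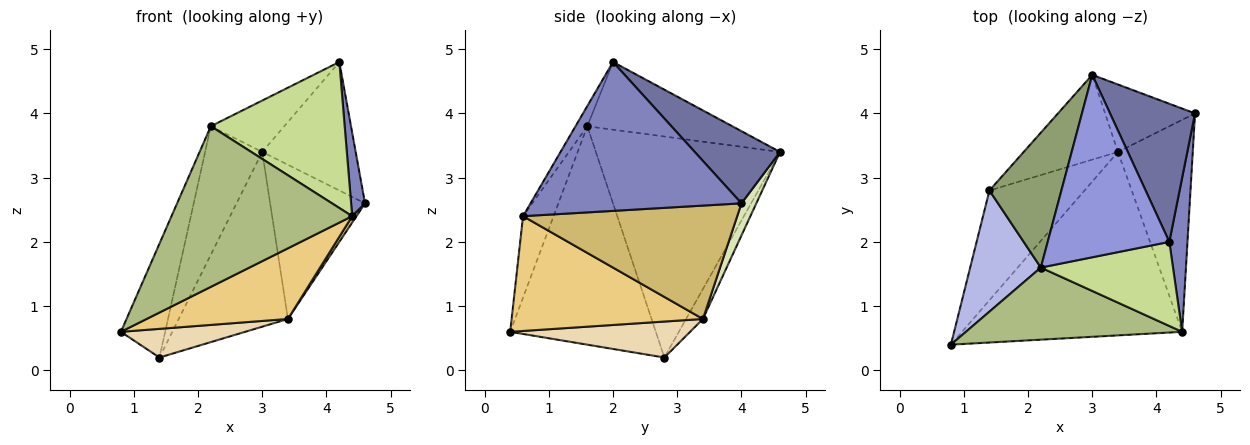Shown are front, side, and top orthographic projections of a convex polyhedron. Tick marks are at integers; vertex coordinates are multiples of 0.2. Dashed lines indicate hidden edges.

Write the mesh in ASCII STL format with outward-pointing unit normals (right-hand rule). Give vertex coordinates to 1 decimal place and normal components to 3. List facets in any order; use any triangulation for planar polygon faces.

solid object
 facet normal 0.528 0.578 0.622
  outer loop
   vertex 4.2 2.0 4.8
   vertex 4.6 4.0 2.6
   vertex 3.0 4.6 3.4
  endloop
 endfacet
 facet normal 0.991 -0.065 0.121
  outer loop
   vertex 4.4 0.6 2.4
   vertex 4.6 4.0 2.6
   vertex 4.2 2.0 4.8
  endloop
 endfacet
 facet normal -0.472 0.239 0.849
  outer loop
   vertex 2.2 1.6 3.8
   vertex 4.2 2.0 4.8
   vertex 3.0 4.6 3.4
  endloop
 endfacet
 facet normal -0.914 0.278 0.296
  outer loop
   vertex 2.2 1.6 3.8
   vertex 1.4 2.8 0.2
   vertex 0.8 0.4 0.6
  endloop
 endfacet
 facet normal -0.912 0.283 0.297
  outer loop
   vertex 2.2 1.6 3.8
   vertex 3.0 4.6 3.4
   vertex 1.4 2.8 0.2
  endloop
 endfacet
 facet normal -0.152 -0.902 0.405
  outer loop
   vertex 2.2 1.6 3.8
   vertex 0.8 0.4 0.6
   vertex 4.4 0.6 2.4
  endloop
 endfacet
 facet normal -0.076 -0.864 0.498
  outer loop
   vertex 2.2 1.6 3.8
   vertex 4.4 0.6 2.4
   vertex 4.2 2.0 4.8
  endloop
 endfacet
 facet normal 0.142 0.907 -0.397
  outer loop
   vertex 3.4 3.4 0.8
   vertex 3.0 4.6 3.4
   vertex 4.6 4.0 2.6
  endloop
 endfacet
 facet normal -0.138 0.891 -0.432
  outer loop
   vertex 3.4 3.4 0.8
   vertex 1.4 2.8 0.2
   vertex 3.0 4.6 3.4
  endloop
 endfacet
 facet normal 0.834 -0.017 -0.551
  outer loop
   vertex 3.4 3.4 0.8
   vertex 4.6 4.0 2.6
   vertex 4.4 0.6 2.4
  endloop
 endfacet
 facet normal 0.438 -0.323 -0.839
  outer loop
   vertex 3.4 3.4 0.8
   vertex 4.4 0.6 2.4
   vertex 0.8 0.4 0.6
  endloop
 endfacet
 facet normal 0.344 -0.237 -0.909
  outer loop
   vertex 3.4 3.4 0.8
   vertex 0.8 0.4 0.6
   vertex 1.4 2.8 0.2
  endloop
 endfacet
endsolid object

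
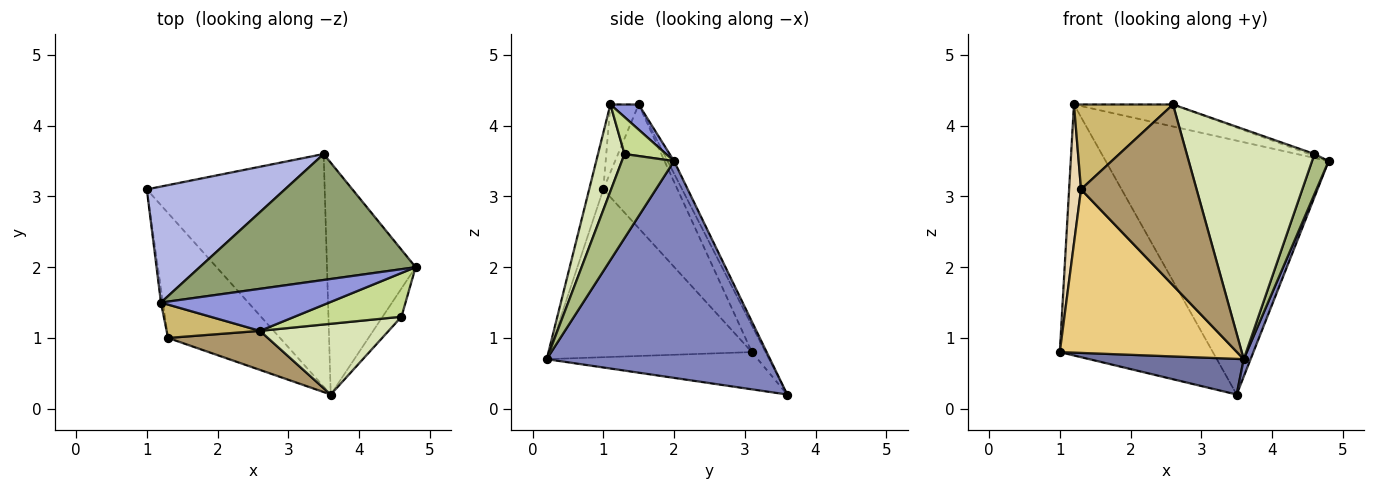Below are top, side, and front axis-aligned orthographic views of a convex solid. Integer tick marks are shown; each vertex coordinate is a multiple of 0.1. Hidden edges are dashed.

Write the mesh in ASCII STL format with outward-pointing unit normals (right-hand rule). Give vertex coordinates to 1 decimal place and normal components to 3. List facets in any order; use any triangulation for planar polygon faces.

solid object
 facet normal -0.203 -0.148 -0.968
  outer loop
   vertex 3.5 3.6 0.2
   vertex 3.6 0.2 0.7
   vertex 1.0 3.1 0.8
  endloop
 endfacet
 facet normal 0.925 -0.028 -0.378
  outer loop
   vertex 3.5 3.6 0.2
   vertex 4.8 2.0 3.5
   vertex 3.6 0.2 0.7
  endloop
 endfacet
 facet normal 0.131 0.460 0.878
  outer loop
   vertex 1.2 1.5 4.3
   vertex 2.6 1.1 4.3
   vertex 4.8 2.0 3.5
  endloop
 endfacet
 facet normal -0.081 0.905 0.418
  outer loop
   vertex 1.2 1.5 4.3
   vertex 3.5 3.6 0.2
   vertex 1.0 3.1 0.8
  endloop
 endfacet
 facet normal -0.026 0.896 0.444
  outer loop
   vertex 1.2 1.5 4.3
   vertex 4.8 2.0 3.5
   vertex 3.5 3.6 0.2
  endloop
 endfacet
 facet normal 0.932 -0.296 -0.209
  outer loop
   vertex 4.6 1.3 3.6
   vertex 3.6 0.2 0.7
   vertex 4.8 2.0 3.5
  endloop
 endfacet
 facet normal 0.326 0.042 0.944
  outer loop
   vertex 4.6 1.3 3.6
   vertex 4.8 2.0 3.5
   vertex 2.6 1.1 4.3
  endloop
 endfacet
 facet normal 0.195 -0.937 0.288
  outer loop
   vertex 4.6 1.3 3.6
   vertex 2.6 1.1 4.3
   vertex 3.6 0.2 0.7
  endloop
 endfacet
 facet normal -0.119 -0.971 0.210
  outer loop
   vertex 1.3 1.0 3.1
   vertex 3.6 0.2 0.7
   vertex 2.6 1.1 4.3
  endloop
 endfacet
 facet normal -0.257 -0.899 0.353
  outer loop
   vertex 1.3 1.0 3.1
   vertex 2.6 1.1 4.3
   vertex 1.2 1.5 4.3
  endloop
 endfacet
 facet normal -0.673 -0.588 -0.449
  outer loop
   vertex 1.3 1.0 3.1
   vertex 1.0 3.1 0.8
   vertex 3.6 0.2 0.7
  endloop
 endfacet
 facet normal -0.987 -0.159 -0.016
  outer loop
   vertex 1.3 1.0 3.1
   vertex 1.2 1.5 4.3
   vertex 1.0 3.1 0.8
  endloop
 endfacet
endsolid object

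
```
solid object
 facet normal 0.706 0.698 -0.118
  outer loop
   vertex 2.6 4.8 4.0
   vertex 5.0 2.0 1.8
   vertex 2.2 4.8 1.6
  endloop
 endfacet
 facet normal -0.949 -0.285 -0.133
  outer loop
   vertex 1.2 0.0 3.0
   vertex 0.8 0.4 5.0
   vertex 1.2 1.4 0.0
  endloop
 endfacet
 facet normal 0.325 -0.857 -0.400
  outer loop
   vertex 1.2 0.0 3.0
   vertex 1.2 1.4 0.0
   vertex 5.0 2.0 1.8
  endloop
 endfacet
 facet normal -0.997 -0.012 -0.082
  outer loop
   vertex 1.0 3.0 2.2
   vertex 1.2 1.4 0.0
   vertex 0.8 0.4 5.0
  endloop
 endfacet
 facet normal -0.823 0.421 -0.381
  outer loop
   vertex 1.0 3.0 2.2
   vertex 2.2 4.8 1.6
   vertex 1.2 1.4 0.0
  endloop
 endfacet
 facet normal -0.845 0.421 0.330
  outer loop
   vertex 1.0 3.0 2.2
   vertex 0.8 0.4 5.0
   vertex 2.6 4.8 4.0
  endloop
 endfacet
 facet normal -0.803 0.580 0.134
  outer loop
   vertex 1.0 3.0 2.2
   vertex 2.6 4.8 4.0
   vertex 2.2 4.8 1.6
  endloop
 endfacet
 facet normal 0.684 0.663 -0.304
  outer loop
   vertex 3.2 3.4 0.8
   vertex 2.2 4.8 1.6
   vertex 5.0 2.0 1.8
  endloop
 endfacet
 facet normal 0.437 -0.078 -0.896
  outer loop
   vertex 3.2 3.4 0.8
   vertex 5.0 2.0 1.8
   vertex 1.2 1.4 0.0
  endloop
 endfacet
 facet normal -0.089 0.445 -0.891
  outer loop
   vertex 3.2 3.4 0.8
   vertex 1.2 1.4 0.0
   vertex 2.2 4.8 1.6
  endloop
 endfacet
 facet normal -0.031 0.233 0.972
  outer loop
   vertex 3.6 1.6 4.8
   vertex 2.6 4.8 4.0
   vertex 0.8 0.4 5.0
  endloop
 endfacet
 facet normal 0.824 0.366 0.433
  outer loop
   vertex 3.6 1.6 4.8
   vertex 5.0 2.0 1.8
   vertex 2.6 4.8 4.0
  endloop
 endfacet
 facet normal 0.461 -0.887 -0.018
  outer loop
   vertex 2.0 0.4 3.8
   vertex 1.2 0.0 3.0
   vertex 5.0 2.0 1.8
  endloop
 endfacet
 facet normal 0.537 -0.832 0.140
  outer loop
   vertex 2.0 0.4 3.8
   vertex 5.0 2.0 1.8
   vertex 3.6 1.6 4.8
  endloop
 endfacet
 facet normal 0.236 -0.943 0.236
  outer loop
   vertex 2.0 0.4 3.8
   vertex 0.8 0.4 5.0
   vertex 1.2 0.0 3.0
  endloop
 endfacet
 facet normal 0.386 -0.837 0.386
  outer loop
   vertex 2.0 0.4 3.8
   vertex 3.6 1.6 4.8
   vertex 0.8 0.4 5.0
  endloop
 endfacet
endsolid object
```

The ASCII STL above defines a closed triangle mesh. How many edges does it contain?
24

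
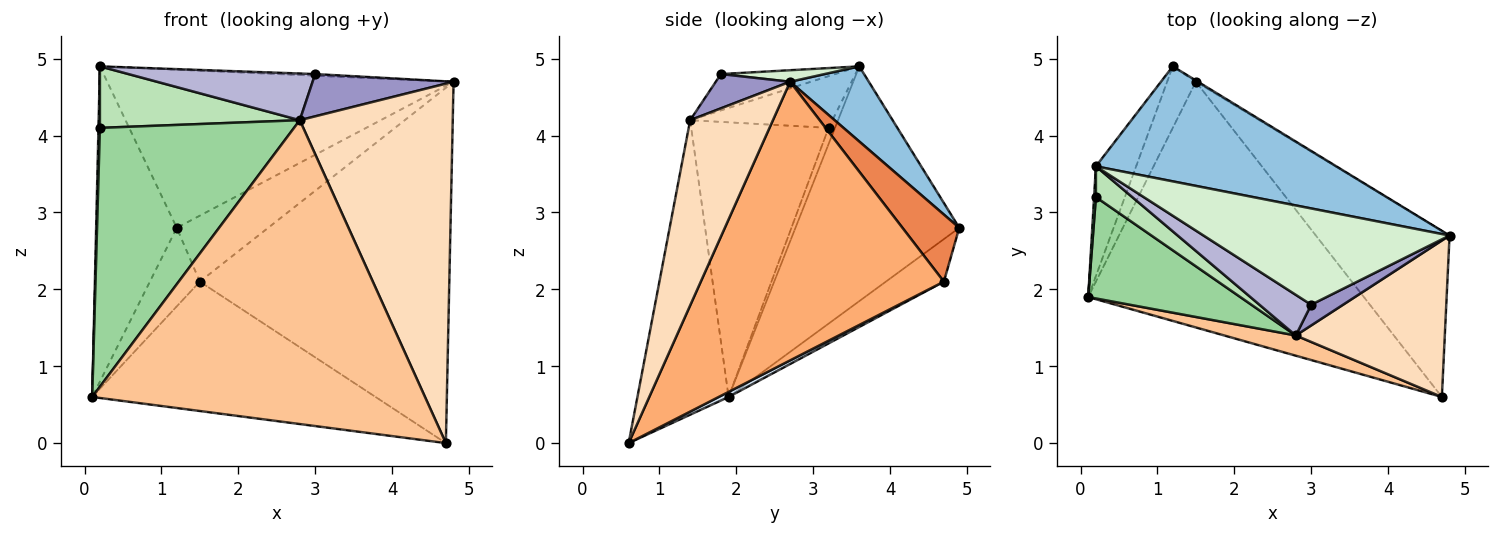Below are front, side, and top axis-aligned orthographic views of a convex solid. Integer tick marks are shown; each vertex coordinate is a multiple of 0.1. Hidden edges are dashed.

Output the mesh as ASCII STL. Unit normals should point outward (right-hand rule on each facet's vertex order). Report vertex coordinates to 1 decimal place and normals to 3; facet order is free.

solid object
 facet normal -0.887 0.437 -0.152
  outer loop
   vertex 0.2 3.6 4.9
   vertex 1.2 4.9 2.8
   vertex 0.1 1.9 0.6
  endloop
 endfacet
 facet normal 0.181 0.795 0.578
  outer loop
   vertex 0.2 3.6 4.9
   vertex 4.8 2.7 4.7
   vertex 1.2 4.9 2.8
  endloop
 endfacet
 facet normal -0.675 0.581 -0.455
  outer loop
   vertex 1.5 4.7 2.1
   vertex 0.1 1.9 0.6
   vertex 1.2 4.9 2.8
  endloop
 endfacet
 facet normal 0.016 0.466 -0.885
  outer loop
   vertex 1.5 4.7 2.1
   vertex 4.7 0.6 0.0
   vertex 0.1 1.9 0.6
  endloop
 endfacet
 facet normal 0.528 0.849 -0.016
  outer loop
   vertex 1.5 4.7 2.1
   vertex 1.2 4.9 2.8
   vertex 4.8 2.7 4.7
  endloop
 endfacet
 facet normal 0.662 0.679 -0.318
  outer loop
   vertex 1.5 4.7 2.1
   vertex 4.8 2.7 4.7
   vertex 4.7 0.6 0.0
  endloop
 endfacet
 facet normal -0.264 -0.962 0.064
  outer loop
   vertex 2.8 1.4 4.2
   vertex 0.1 1.9 0.6
   vertex 4.7 0.6 0.0
  endloop
 endfacet
 facet normal 0.444 -0.821 0.358
  outer loop
   vertex 2.8 1.4 4.2
   vertex 4.7 0.6 0.0
   vertex 4.8 2.7 4.7
  endloop
 endfacet
 facet normal -0.970 -0.216 0.108
  outer loop
   vertex 0.2 3.2 4.1
   vertex 0.2 3.6 4.9
   vertex 0.1 1.9 0.6
  endloop
 endfacet
 facet normal -0.550 -0.778 0.305
  outer loop
   vertex 0.2 3.2 4.1
   vertex 0.1 1.9 0.6
   vertex 2.8 1.4 4.2
  endloop
 endfacet
 facet normal -0.537 -0.755 0.377
  outer loop
   vertex 0.2 3.2 4.1
   vertex 2.8 1.4 4.2
   vertex 0.2 3.6 4.9
  endloop
 endfacet
 facet normal 0.047 0.017 0.999
  outer loop
   vertex 3.0 1.8 4.8
   vertex 4.8 2.7 4.7
   vertex 0.2 3.6 4.9
  endloop
 endfacet
 facet normal 0.428 -0.811 0.398
  outer loop
   vertex 3.0 1.8 4.8
   vertex 2.8 1.4 4.2
   vertex 4.8 2.7 4.7
  endloop
 endfacet
 facet normal -0.419 -0.685 0.596
  outer loop
   vertex 3.0 1.8 4.8
   vertex 0.2 3.6 4.9
   vertex 2.8 1.4 4.2
  endloop
 endfacet
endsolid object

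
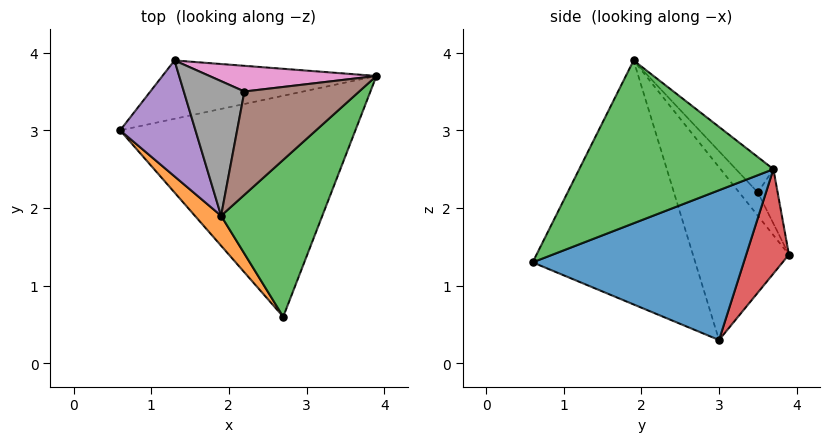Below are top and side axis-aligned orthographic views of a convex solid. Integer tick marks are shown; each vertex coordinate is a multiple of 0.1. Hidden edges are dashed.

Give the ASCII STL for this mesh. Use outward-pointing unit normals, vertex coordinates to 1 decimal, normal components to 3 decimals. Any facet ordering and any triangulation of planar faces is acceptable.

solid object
 facet normal 0.533 0.118 -0.838
  outer loop
   vertex 2.7 0.6 1.3
   vertex 0.6 3.0 0.3
   vertex 3.9 3.7 2.5
  endloop
 endfacet
 facet normal -0.767 -0.637 0.082
  outer loop
   vertex 1.9 1.9 3.9
   vertex 0.6 3.0 0.3
   vertex 2.7 0.6 1.3
  endloop
 endfacet
 facet normal 0.749 -0.470 0.466
  outer loop
   vertex 1.9 1.9 3.9
   vertex 2.7 0.6 1.3
   vertex 3.9 3.7 2.5
  endloop
 endfacet
 facet normal 0.350 0.604 -0.716
  outer loop
   vertex 1.3 3.9 1.4
   vertex 3.9 3.7 2.5
   vertex 0.6 3.0 0.3
  endloop
 endfacet
 facet normal -0.894 0.219 0.390
  outer loop
   vertex 1.3 3.9 1.4
   vertex 0.6 3.0 0.3
   vertex 1.9 1.9 3.9
  endloop
 endfacet
 facet normal -0.201 0.731 0.652
  outer loop
   vertex 2.2 3.5 2.2
   vertex 1.9 1.9 3.9
   vertex 3.9 3.7 2.5
  endloop
 endfacet
 facet normal -0.198 0.770 0.607
  outer loop
   vertex 2.2 3.5 2.2
   vertex 3.9 3.7 2.5
   vertex 1.3 3.9 1.4
  endloop
 endfacet
 facet normal -0.246 0.727 0.641
  outer loop
   vertex 2.2 3.5 2.2
   vertex 1.3 3.9 1.4
   vertex 1.9 1.9 3.9
  endloop
 endfacet
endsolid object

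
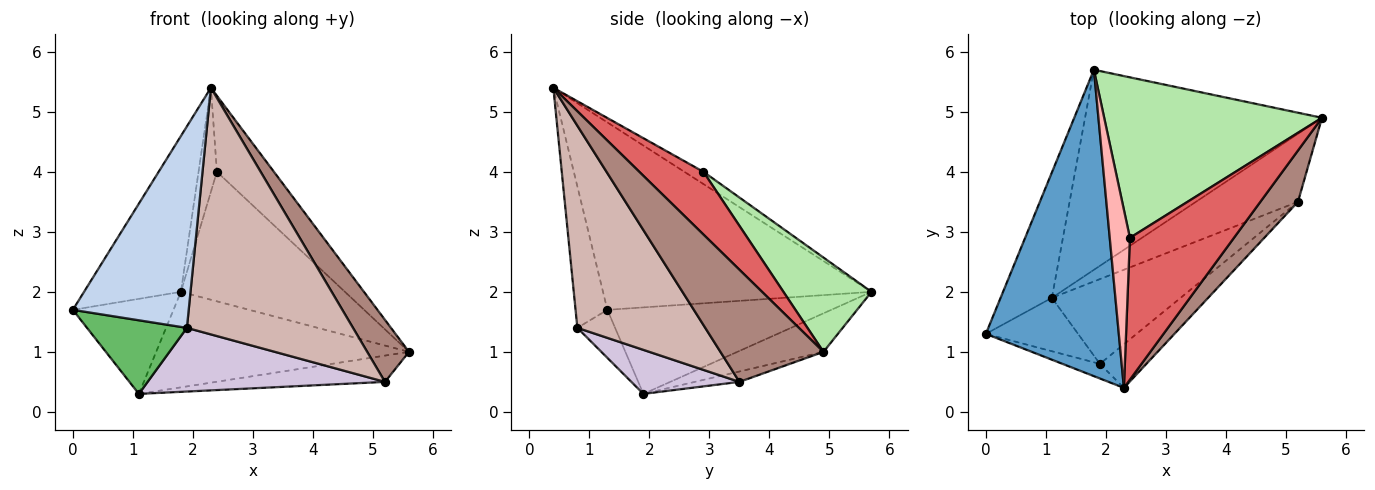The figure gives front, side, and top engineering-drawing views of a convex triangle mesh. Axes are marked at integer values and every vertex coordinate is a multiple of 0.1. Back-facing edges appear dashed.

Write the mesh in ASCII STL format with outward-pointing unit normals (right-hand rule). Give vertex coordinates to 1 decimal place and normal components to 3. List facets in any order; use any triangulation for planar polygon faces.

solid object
 facet normal -0.782 0.282 0.555
  outer loop
   vertex 2.3 0.4 5.4
   vertex 1.8 5.7 2.0
   vertex 0.0 1.3 1.7
  endloop
 endfacet
 facet normal -0.264 -0.962 -0.070
  outer loop
   vertex 1.9 0.8 1.4
   vertex 2.3 0.4 5.4
   vertex 0.0 1.3 1.7
  endloop
 endfacet
 facet normal -0.802 0.361 -0.476
  outer loop
   vertex 1.1 1.9 0.3
   vertex 0.0 1.3 1.7
   vertex 1.8 5.7 2.0
  endloop
 endfacet
 facet normal -0.145 0.426 -0.893
  outer loop
   vertex 1.1 1.9 0.3
   vertex 1.8 5.7 2.0
   vertex 5.6 4.9 1.0
  endloop
 endfacet
 facet normal -0.292 -0.774 -0.561
  outer loop
   vertex 1.1 1.9 0.3
   vertex 1.9 0.8 1.4
   vertex 0.0 1.3 1.7
  endloop
 endfacet
 facet normal 0.319 0.595 0.737
  outer loop
   vertex 2.4 2.9 4.0
   vertex 5.6 4.9 1.0
   vertex 1.8 5.7 2.0
  endloop
 endfacet
 facet normal 0.469 0.417 0.778
  outer loop
   vertex 2.4 2.9 4.0
   vertex 2.3 0.4 5.4
   vertex 5.6 4.9 1.0
  endloop
 endfacet
 facet normal -0.464 0.447 0.765
  outer loop
   vertex 2.4 2.9 4.0
   vertex 1.8 5.7 2.0
   vertex 2.3 0.4 5.4
  endloop
 endfacet
 facet normal -0.095 0.359 -0.929
  outer loop
   vertex 5.2 3.5 0.5
   vertex 1.1 1.9 0.3
   vertex 5.6 4.9 1.0
  endloop
 endfacet
 facet normal 0.264 -0.579 -0.771
  outer loop
   vertex 5.2 3.5 0.5
   vertex 1.9 0.8 1.4
   vertex 1.1 1.9 0.3
  endloop
 endfacet
 facet normal 0.885 -0.359 0.297
  outer loop
   vertex 5.2 3.5 0.5
   vertex 5.6 4.9 1.0
   vertex 2.3 0.4 5.4
  endloop
 endfacet
 facet normal 0.604 -0.785 -0.139
  outer loop
   vertex 5.2 3.5 0.5
   vertex 2.3 0.4 5.4
   vertex 1.9 0.8 1.4
  endloop
 endfacet
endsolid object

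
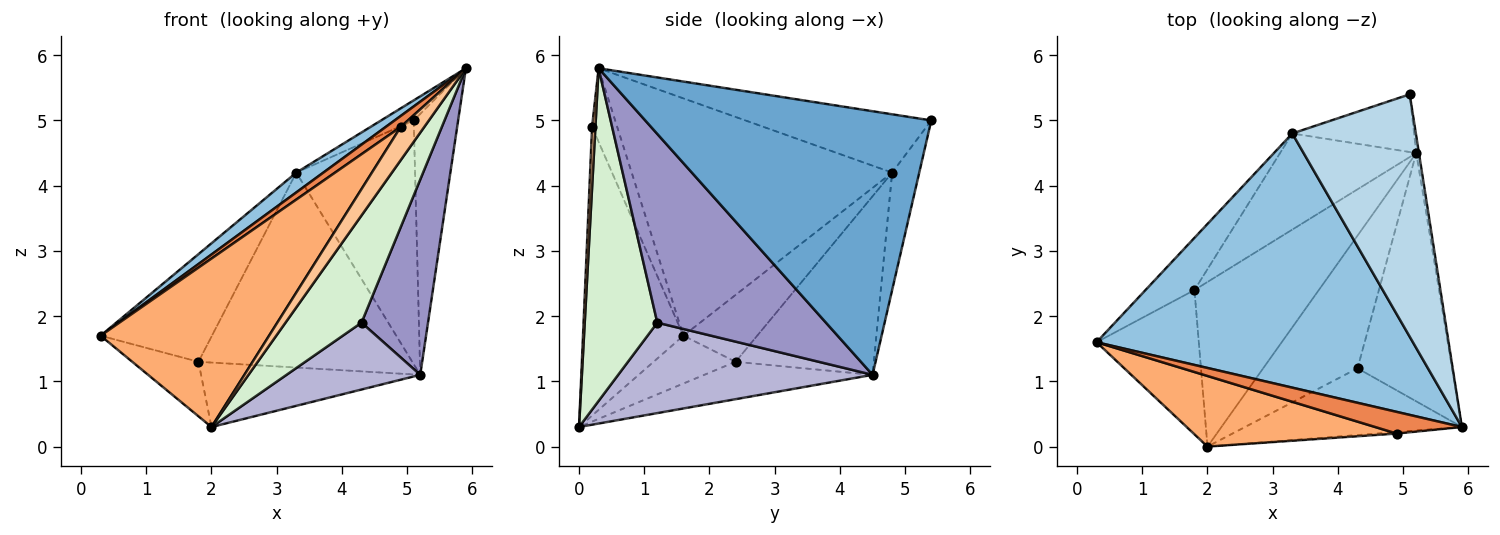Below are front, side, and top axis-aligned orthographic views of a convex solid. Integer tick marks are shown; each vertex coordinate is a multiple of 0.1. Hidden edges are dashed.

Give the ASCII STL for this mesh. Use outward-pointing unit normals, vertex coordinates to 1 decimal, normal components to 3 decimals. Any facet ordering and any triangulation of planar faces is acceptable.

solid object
 facet normal 0.988 0.153 -0.010
  outer loop
   vertex 5.2 4.5 1.1
   vertex 5.1 5.4 5.0
   vertex 5.9 0.3 5.8
  endloop
 endfacet
 facet normal -0.599 -0.062 0.798
  outer loop
   vertex 3.3 4.8 4.2
   vertex 0.3 1.6 1.7
   vertex 5.9 0.3 5.8
  endloop
 endfacet
 facet normal -0.426 0.075 0.902
  outer loop
   vertex 3.3 4.8 4.2
   vertex 5.9 0.3 5.8
   vertex 5.1 5.4 5.0
  endloop
 endfacet
 facet normal -0.217 0.950 -0.225
  outer loop
   vertex 3.3 4.8 4.2
   vertex 5.1 5.4 5.0
   vertex 5.2 4.5 1.1
  endloop
 endfacet
 facet normal -0.604 -0.359 0.711
  outer loop
   vertex 4.9 0.2 4.9
   vertex 5.9 0.3 5.8
   vertex 0.3 1.6 1.7
  endloop
 endfacet
 facet normal -0.482 -0.808 0.339
  outer loop
   vertex 4.9 0.2 4.9
   vertex 0.3 1.6 1.7
   vertex 2.0 0.0 0.3
  endloop
 endfacet
 facet normal 0.139 -0.989 -0.045
  outer loop
   vertex 4.9 0.2 4.9
   vertex 2.0 0.0 0.3
   vertex 5.9 0.3 5.8
  endloop
 endfacet
 facet normal -0.401 0.324 -0.857
  outer loop
   vertex 1.8 2.4 1.3
   vertex 2.0 0.0 0.3
   vertex 0.3 1.6 1.7
  endloop
 endfacet
 facet normal -0.270 0.351 -0.897
  outer loop
   vertex 1.8 2.4 1.3
   vertex 5.2 4.5 1.1
   vertex 2.0 0.0 0.3
  endloop
 endfacet
 facet normal -0.512 0.773 -0.375
  outer loop
   vertex 1.8 2.4 1.3
   vertex 0.3 1.6 1.7
   vertex 3.3 4.8 4.2
  endloop
 endfacet
 facet normal -0.502 0.776 -0.383
  outer loop
   vertex 1.8 2.4 1.3
   vertex 3.3 4.8 4.2
   vertex 5.2 4.5 1.1
  endloop
 endfacet
 facet normal 0.630 -0.660 -0.411
  outer loop
   vertex 4.3 1.2 1.9
   vertex 5.9 0.3 5.8
   vertex 2.0 0.0 0.3
  endloop
 endfacet
 facet normal 0.843 -0.332 -0.423
  outer loop
   vertex 4.3 1.2 1.9
   vertex 5.2 4.5 1.1
   vertex 5.9 0.3 5.8
  endloop
 endfacet
 facet normal 0.650 -0.342 -0.678
  outer loop
   vertex 4.3 1.2 1.9
   vertex 2.0 0.0 0.3
   vertex 5.2 4.5 1.1
  endloop
 endfacet
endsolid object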